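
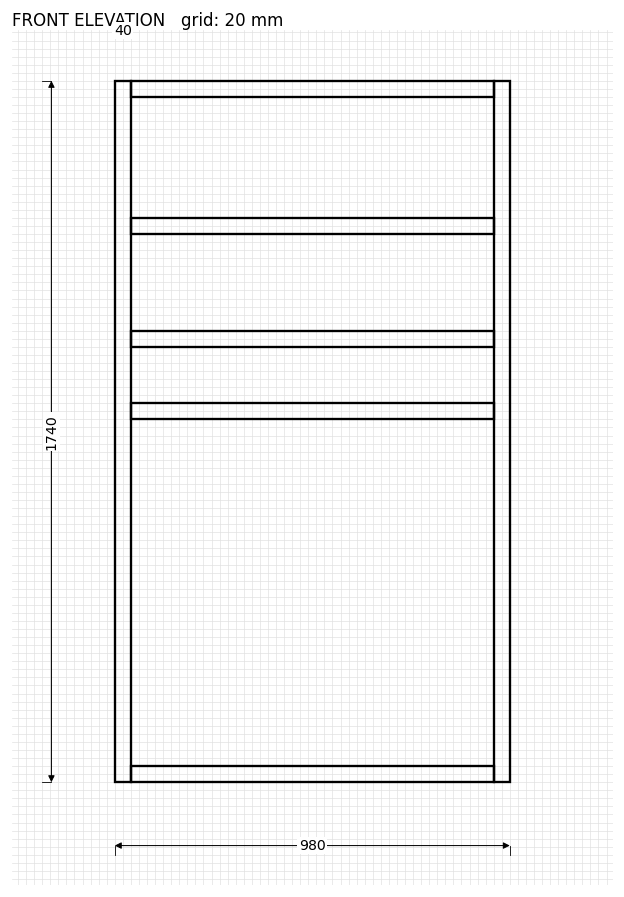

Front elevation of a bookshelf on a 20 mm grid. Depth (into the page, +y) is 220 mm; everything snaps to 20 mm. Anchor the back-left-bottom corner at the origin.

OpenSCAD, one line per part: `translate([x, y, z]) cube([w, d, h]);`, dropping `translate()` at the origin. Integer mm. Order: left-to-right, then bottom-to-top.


cube([40, 220, 1740]);
translate([40, 0, 0]) cube([900, 220, 40]);
translate([40, 0, 900]) cube([900, 220, 40]);
translate([40, 0, 1080]) cube([900, 220, 40]);
translate([40, 0, 1360]) cube([900, 220, 40]);
translate([40, 0, 1700]) cube([900, 220, 40]);
translate([940, 0, 0]) cube([40, 220, 1740]);


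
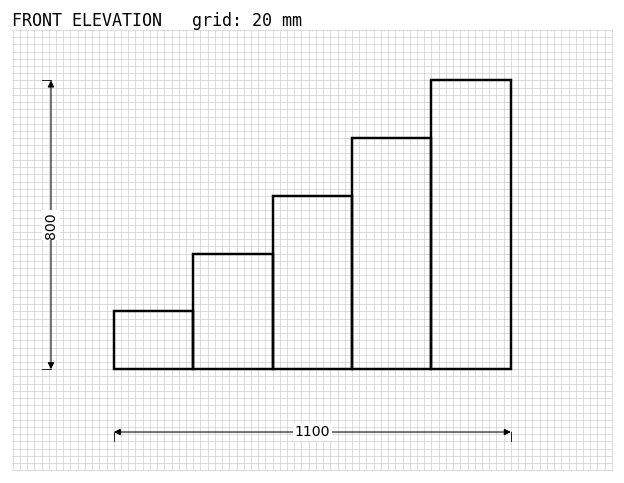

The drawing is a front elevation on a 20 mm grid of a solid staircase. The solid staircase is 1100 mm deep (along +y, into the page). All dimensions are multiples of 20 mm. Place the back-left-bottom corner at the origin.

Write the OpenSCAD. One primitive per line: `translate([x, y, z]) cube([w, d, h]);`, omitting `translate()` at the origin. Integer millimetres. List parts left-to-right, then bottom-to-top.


cube([220, 1100, 160]);
translate([220, 0, 0]) cube([220, 1100, 320]);
translate([440, 0, 0]) cube([220, 1100, 480]);
translate([660, 0, 0]) cube([220, 1100, 640]);
translate([880, 0, 0]) cube([220, 1100, 800]);


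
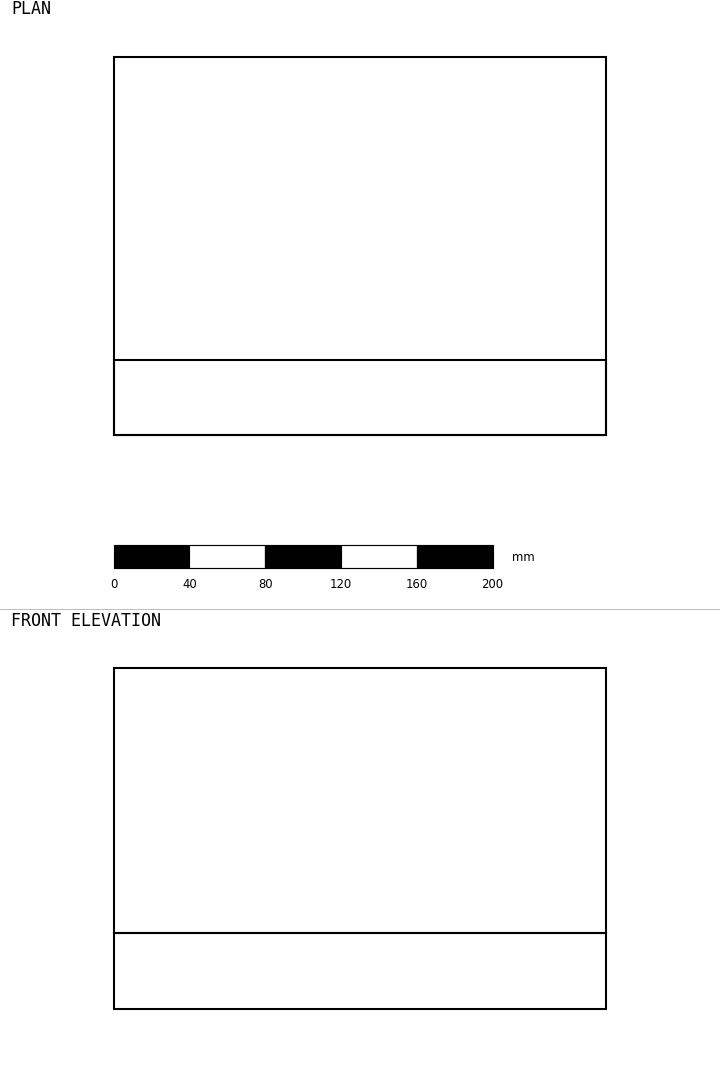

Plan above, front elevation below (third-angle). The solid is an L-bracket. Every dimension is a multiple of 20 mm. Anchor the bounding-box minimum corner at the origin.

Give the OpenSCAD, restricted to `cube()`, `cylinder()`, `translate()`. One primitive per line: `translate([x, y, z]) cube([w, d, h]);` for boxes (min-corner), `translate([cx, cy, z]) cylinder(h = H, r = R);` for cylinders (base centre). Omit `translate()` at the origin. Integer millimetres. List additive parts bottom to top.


cube([260, 200, 40]);
translate([0, 0, 40]) cube([260, 40, 140]);


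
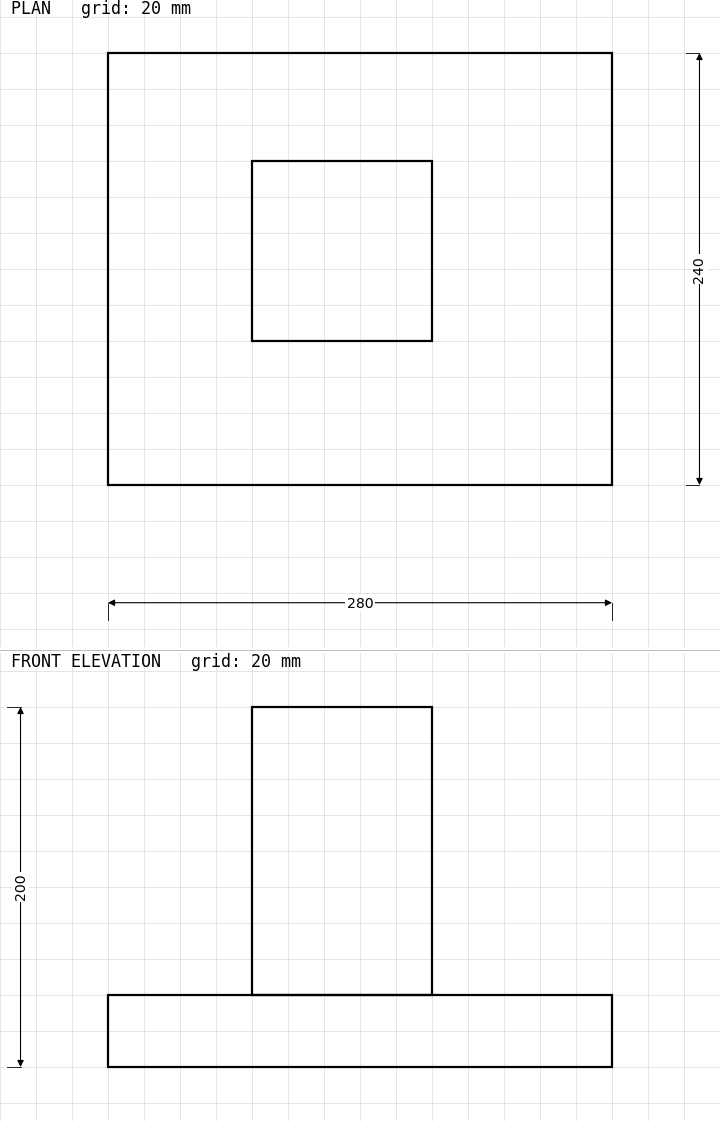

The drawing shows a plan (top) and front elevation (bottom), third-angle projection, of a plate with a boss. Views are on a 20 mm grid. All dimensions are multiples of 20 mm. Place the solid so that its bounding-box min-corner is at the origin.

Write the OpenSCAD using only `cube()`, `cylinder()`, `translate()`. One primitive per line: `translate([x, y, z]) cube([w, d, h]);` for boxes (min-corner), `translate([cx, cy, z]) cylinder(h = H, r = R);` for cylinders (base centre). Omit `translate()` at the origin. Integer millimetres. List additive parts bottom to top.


cube([280, 240, 40]);
translate([80, 80, 40]) cube([100, 100, 160]);


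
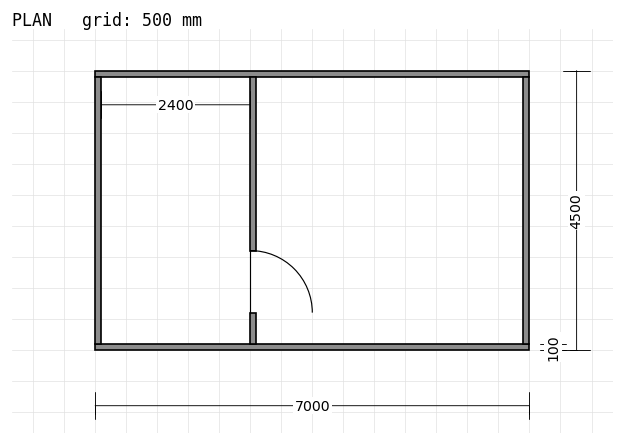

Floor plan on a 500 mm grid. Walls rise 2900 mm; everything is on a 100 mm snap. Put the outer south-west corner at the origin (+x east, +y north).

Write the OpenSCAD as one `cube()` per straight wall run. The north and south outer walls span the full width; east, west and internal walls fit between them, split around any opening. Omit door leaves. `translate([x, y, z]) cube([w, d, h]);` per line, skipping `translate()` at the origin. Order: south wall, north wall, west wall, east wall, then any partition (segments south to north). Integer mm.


cube([7000, 100, 2900]);
translate([0, 4400, 0]) cube([7000, 100, 2900]);
translate([0, 100, 0]) cube([100, 4300, 2900]);
translate([6900, 100, 0]) cube([100, 4300, 2900]);
translate([2500, 100, 0]) cube([100, 500, 2900]);
translate([2500, 1600, 0]) cube([100, 2800, 2900]);


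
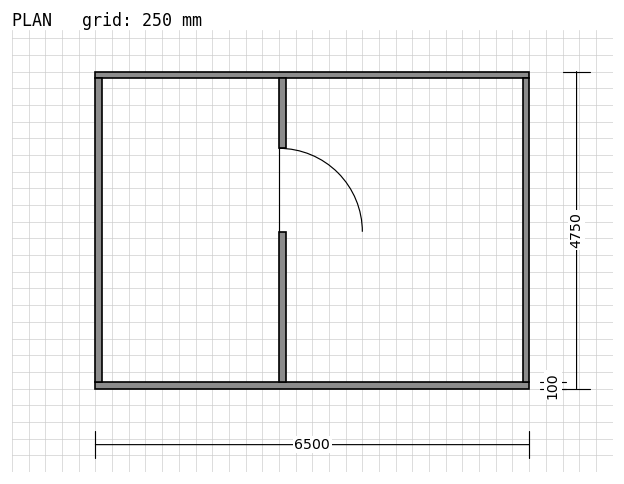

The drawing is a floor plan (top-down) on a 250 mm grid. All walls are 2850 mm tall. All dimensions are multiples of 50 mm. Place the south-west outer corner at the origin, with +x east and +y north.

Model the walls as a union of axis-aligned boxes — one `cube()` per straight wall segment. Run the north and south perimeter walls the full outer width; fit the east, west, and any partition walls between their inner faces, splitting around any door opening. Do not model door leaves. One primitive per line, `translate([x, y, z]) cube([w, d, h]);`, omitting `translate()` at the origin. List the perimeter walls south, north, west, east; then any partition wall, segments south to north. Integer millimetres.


cube([6500, 100, 2850]);
translate([0, 4650, 0]) cube([6500, 100, 2850]);
translate([0, 100, 0]) cube([100, 4550, 2850]);
translate([6400, 100, 0]) cube([100, 4550, 2850]);
translate([2750, 100, 0]) cube([100, 2250, 2850]);
translate([2750, 3600, 0]) cube([100, 1050, 2850]);


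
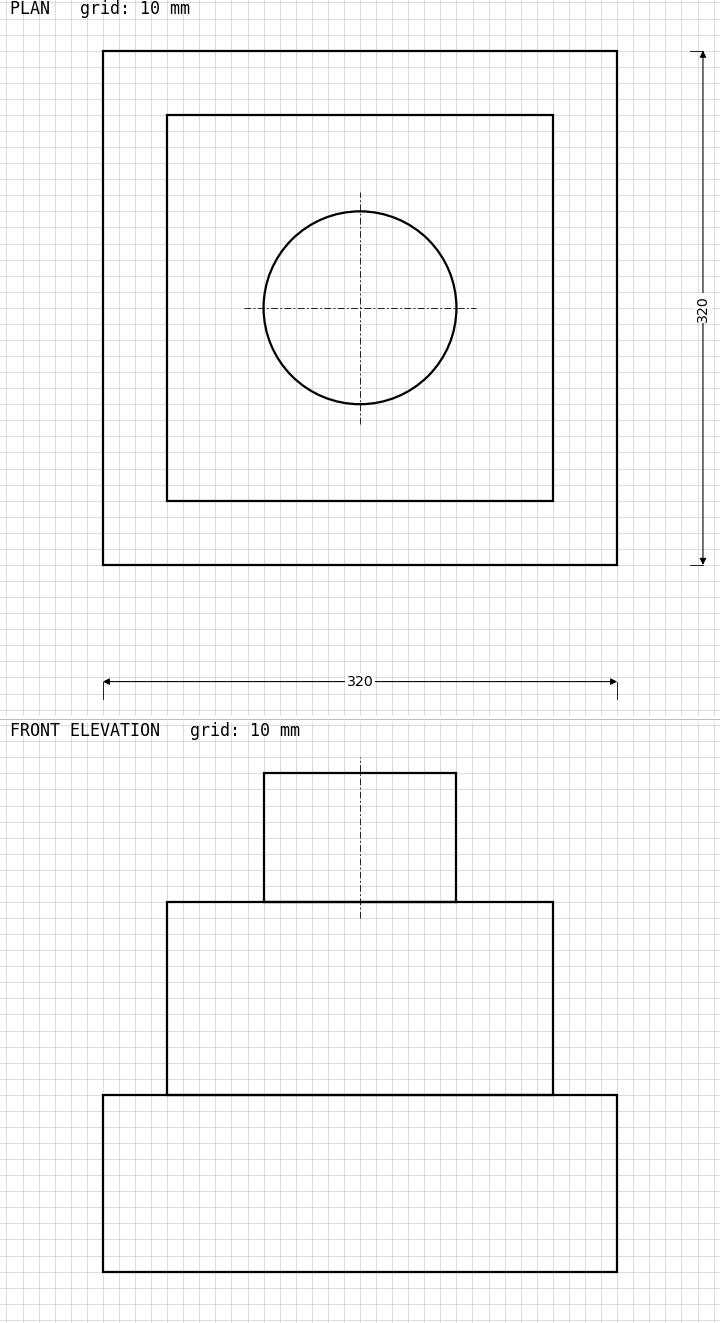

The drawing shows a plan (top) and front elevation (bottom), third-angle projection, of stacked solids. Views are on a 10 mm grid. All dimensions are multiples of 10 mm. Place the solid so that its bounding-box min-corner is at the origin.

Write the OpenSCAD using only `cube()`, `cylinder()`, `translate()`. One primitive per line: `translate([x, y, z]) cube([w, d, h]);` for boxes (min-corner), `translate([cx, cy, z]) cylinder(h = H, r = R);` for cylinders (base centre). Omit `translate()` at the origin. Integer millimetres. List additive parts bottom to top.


cube([320, 320, 110]);
translate([40, 40, 110]) cube([240, 240, 120]);
translate([160, 160, 230]) cylinder(h = 80, r = 60);


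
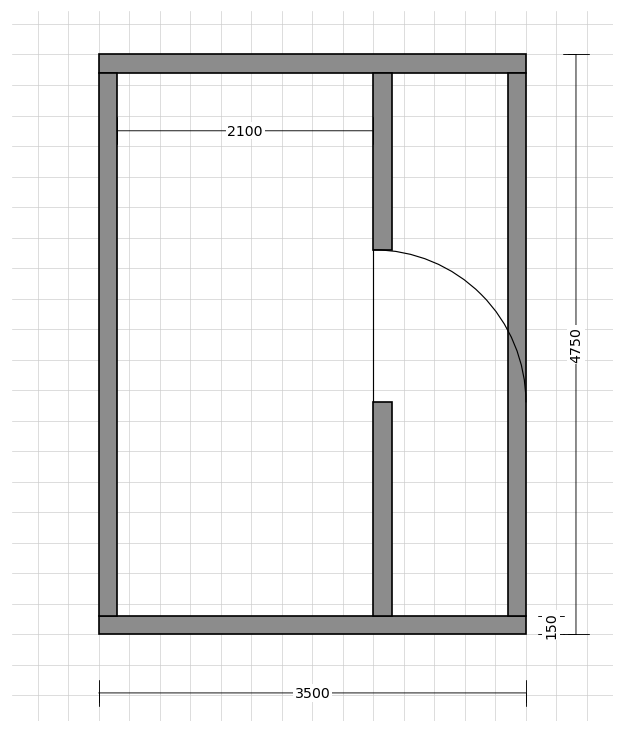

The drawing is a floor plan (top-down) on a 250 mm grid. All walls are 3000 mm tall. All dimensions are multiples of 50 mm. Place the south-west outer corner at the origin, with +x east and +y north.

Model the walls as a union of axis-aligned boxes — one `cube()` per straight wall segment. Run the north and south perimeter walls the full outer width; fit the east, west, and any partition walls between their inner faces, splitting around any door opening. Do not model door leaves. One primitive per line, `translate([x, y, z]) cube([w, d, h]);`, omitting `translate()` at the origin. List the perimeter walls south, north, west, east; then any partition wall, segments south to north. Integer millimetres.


cube([3500, 150, 3000]);
translate([0, 4600, 0]) cube([3500, 150, 3000]);
translate([0, 150, 0]) cube([150, 4450, 3000]);
translate([3350, 150, 0]) cube([150, 4450, 3000]);
translate([2250, 150, 0]) cube([150, 1750, 3000]);
translate([2250, 3150, 0]) cube([150, 1450, 3000]);


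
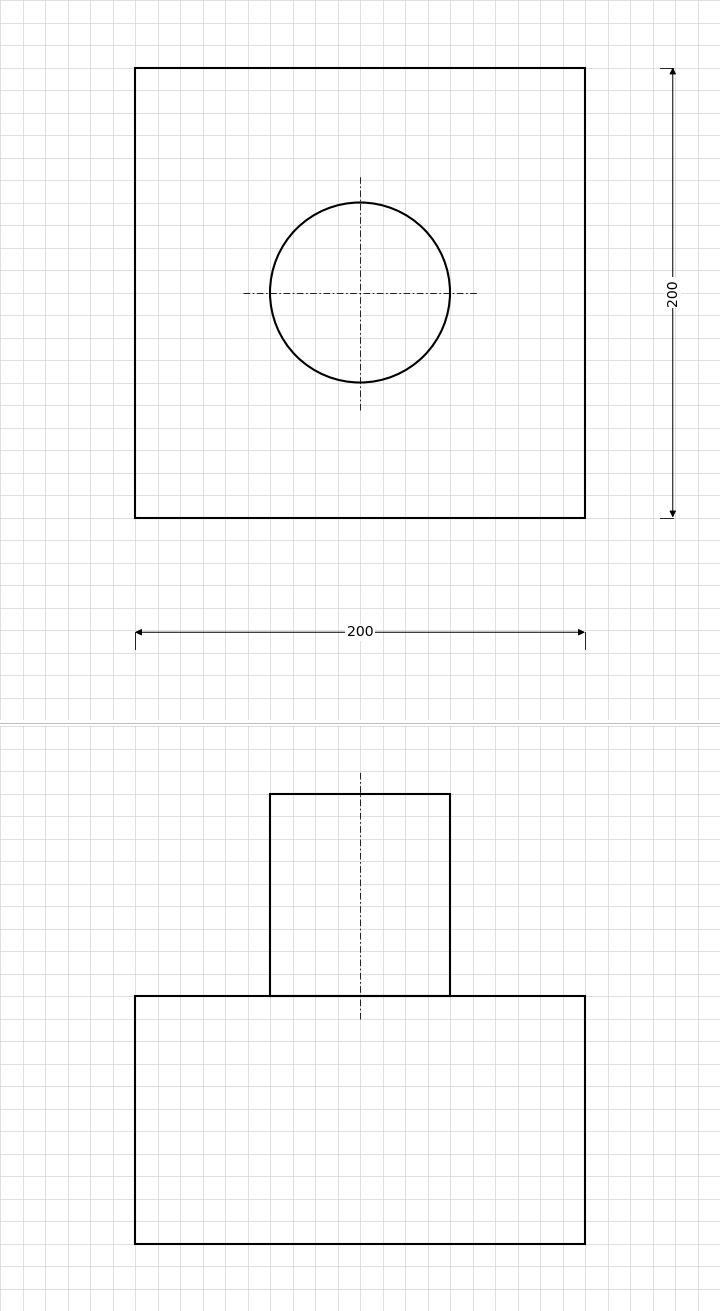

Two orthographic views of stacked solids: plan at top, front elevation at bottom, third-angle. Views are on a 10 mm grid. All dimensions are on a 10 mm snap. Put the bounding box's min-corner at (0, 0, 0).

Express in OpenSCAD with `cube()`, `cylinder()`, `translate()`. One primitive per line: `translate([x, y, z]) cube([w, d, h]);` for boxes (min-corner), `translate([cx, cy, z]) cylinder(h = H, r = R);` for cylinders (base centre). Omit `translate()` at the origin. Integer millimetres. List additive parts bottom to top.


cube([200, 200, 110]);
translate([100, 100, 110]) cylinder(h = 90, r = 40);


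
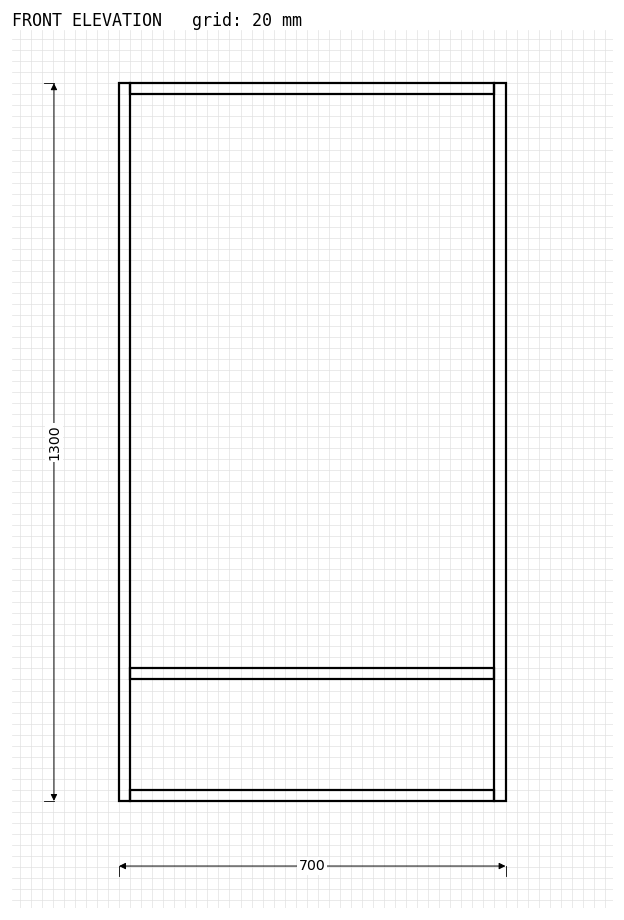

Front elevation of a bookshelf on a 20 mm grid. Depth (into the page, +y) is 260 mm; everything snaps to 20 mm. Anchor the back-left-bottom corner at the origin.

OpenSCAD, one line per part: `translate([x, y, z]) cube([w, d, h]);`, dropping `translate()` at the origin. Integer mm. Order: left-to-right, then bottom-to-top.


cube([20, 260, 1300]);
translate([20, 0, 0]) cube([660, 260, 20]);
translate([20, 0, 220]) cube([660, 260, 20]);
translate([20, 0, 1280]) cube([660, 260, 20]);
translate([680, 0, 0]) cube([20, 260, 1300]);


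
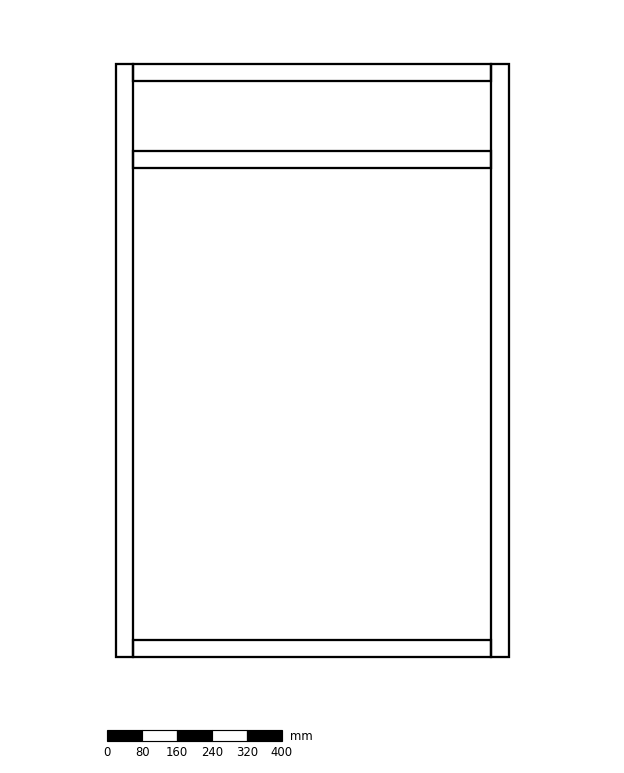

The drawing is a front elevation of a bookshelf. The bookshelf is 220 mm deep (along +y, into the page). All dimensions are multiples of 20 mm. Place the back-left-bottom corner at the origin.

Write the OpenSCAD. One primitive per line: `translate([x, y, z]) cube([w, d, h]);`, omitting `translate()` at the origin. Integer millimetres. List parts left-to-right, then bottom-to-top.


cube([40, 220, 1360]);
translate([40, 0, 0]) cube([820, 220, 40]);
translate([40, 0, 1120]) cube([820, 220, 40]);
translate([40, 0, 1320]) cube([820, 220, 40]);
translate([860, 0, 0]) cube([40, 220, 1360]);


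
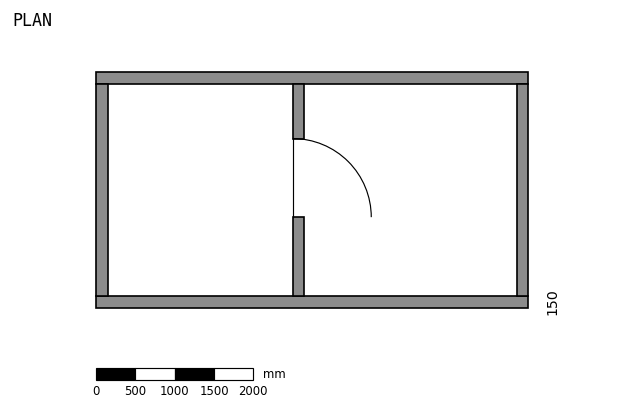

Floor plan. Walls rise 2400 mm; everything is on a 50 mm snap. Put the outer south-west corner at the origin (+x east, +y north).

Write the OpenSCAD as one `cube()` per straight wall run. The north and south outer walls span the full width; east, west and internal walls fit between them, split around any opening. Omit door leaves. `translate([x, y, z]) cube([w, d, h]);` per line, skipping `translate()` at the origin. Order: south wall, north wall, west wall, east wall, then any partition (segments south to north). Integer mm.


cube([5500, 150, 2400]);
translate([0, 2850, 0]) cube([5500, 150, 2400]);
translate([0, 150, 0]) cube([150, 2700, 2400]);
translate([5350, 150, 0]) cube([150, 2700, 2400]);
translate([2500, 150, 0]) cube([150, 1000, 2400]);
translate([2500, 2150, 0]) cube([150, 700, 2400]);


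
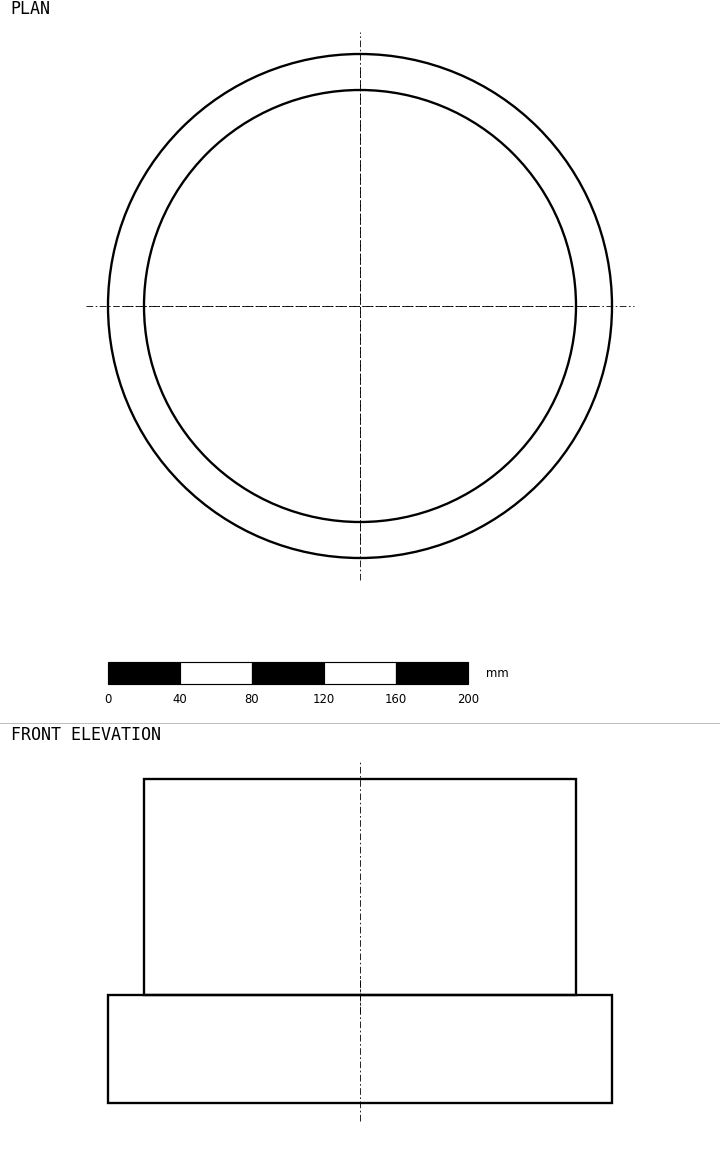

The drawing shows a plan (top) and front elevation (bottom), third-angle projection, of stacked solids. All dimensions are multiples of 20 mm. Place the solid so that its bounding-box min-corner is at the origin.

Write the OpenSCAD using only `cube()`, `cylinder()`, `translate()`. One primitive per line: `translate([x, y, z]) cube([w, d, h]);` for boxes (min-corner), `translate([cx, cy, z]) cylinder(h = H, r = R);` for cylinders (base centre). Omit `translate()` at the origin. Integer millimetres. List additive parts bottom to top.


translate([140, 140, 0]) cylinder(h = 60, r = 140);
translate([140, 140, 60]) cylinder(h = 120, r = 120);


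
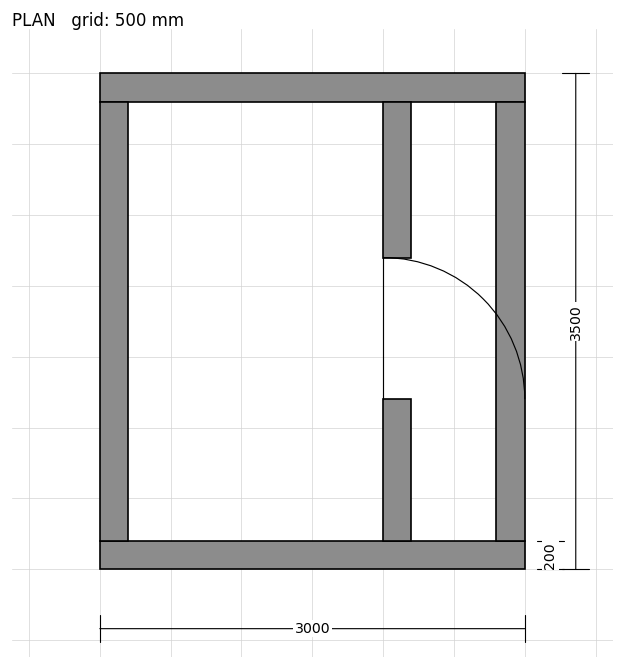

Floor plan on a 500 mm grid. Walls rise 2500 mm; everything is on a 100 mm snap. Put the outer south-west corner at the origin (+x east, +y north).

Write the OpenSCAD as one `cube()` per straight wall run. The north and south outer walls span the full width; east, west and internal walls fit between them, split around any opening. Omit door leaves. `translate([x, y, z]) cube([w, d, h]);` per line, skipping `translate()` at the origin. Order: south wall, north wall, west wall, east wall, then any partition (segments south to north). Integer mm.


cube([3000, 200, 2500]);
translate([0, 3300, 0]) cube([3000, 200, 2500]);
translate([0, 200, 0]) cube([200, 3100, 2500]);
translate([2800, 200, 0]) cube([200, 3100, 2500]);
translate([2000, 200, 0]) cube([200, 1000, 2500]);
translate([2000, 2200, 0]) cube([200, 1100, 2500]);


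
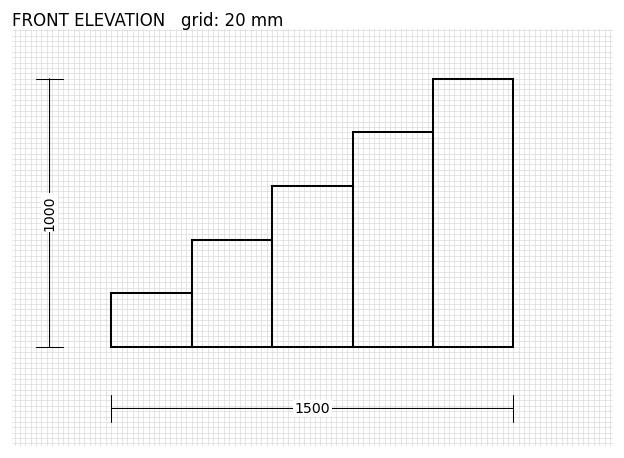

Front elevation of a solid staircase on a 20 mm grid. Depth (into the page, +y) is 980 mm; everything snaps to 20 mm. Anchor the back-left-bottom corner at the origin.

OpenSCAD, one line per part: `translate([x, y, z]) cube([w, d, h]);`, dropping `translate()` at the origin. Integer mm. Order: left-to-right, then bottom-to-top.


cube([300, 980, 200]);
translate([300, 0, 0]) cube([300, 980, 400]);
translate([600, 0, 0]) cube([300, 980, 600]);
translate([900, 0, 0]) cube([300, 980, 800]);
translate([1200, 0, 0]) cube([300, 980, 1000]);


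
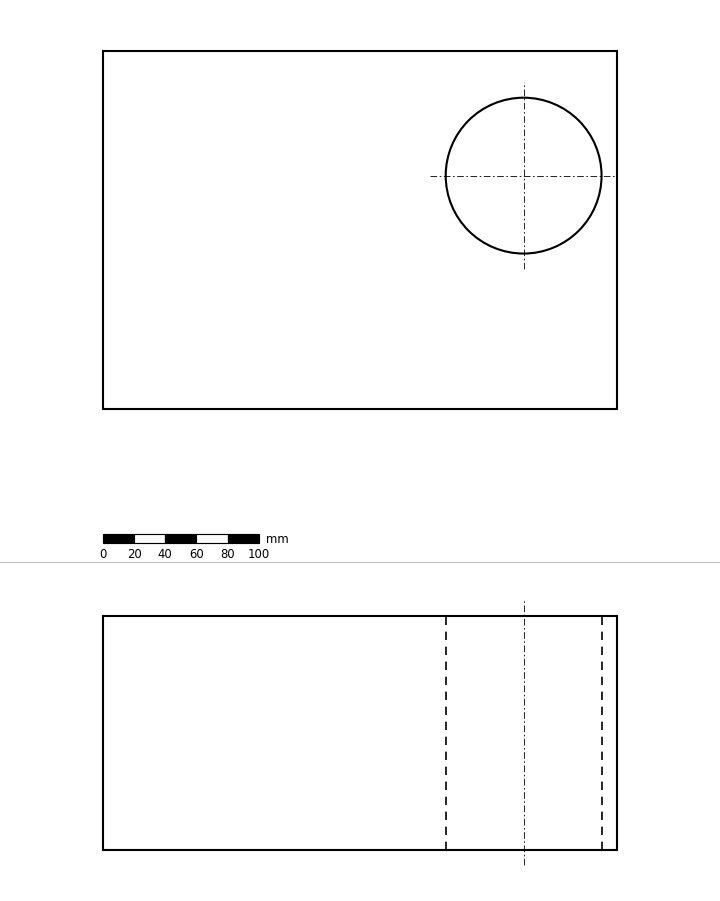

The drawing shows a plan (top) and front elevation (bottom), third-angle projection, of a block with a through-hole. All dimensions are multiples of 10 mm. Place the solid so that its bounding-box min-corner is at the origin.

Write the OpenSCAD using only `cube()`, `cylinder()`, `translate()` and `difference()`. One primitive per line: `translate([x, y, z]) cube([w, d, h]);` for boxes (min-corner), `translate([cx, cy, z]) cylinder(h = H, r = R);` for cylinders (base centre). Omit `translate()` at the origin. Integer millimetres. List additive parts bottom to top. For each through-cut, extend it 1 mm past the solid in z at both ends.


difference() {
  cube([330, 230, 150]);
  translate([270, 150, -1]) cylinder(h = 152, r = 50);
}


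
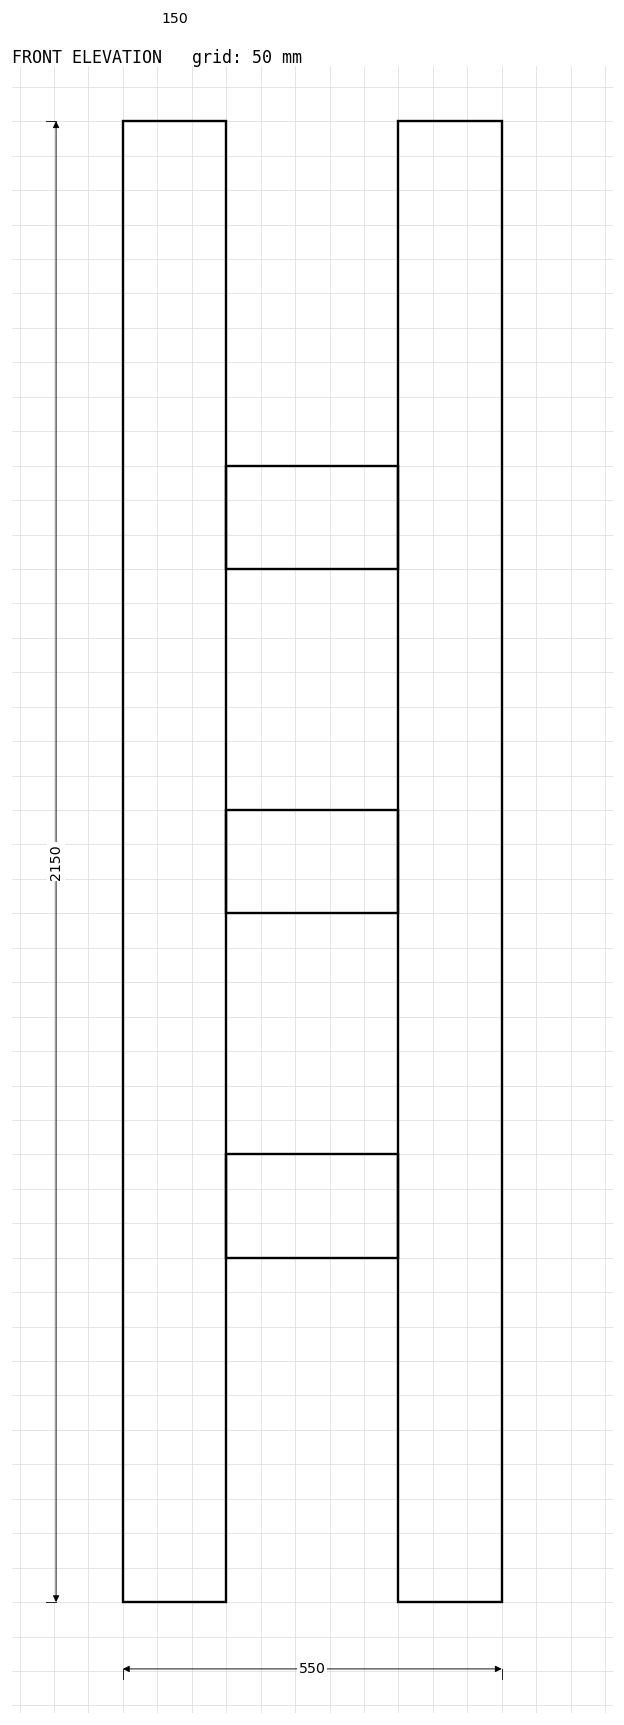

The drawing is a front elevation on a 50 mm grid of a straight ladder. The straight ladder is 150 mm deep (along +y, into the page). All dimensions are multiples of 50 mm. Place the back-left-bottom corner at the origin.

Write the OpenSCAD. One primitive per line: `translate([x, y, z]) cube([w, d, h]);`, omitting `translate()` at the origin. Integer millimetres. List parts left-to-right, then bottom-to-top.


cube([150, 150, 2150]);
translate([150, 0, 500]) cube([250, 150, 150]);
translate([150, 0, 1000]) cube([250, 150, 150]);
translate([150, 0, 1500]) cube([250, 150, 150]);
translate([400, 0, 0]) cube([150, 150, 2150]);


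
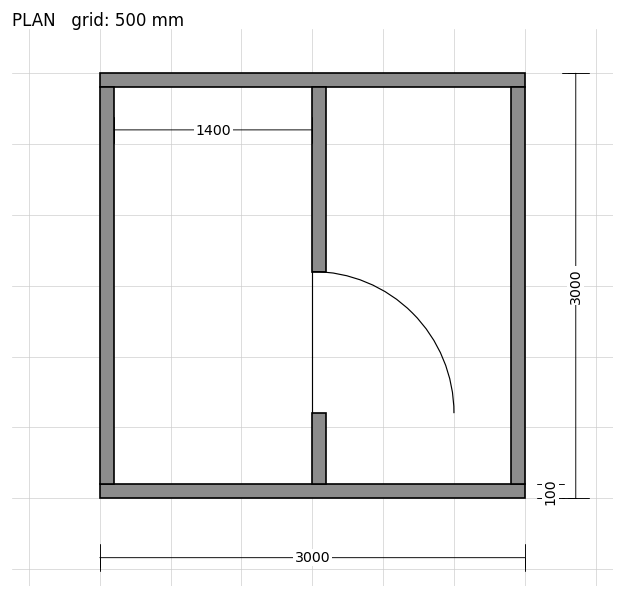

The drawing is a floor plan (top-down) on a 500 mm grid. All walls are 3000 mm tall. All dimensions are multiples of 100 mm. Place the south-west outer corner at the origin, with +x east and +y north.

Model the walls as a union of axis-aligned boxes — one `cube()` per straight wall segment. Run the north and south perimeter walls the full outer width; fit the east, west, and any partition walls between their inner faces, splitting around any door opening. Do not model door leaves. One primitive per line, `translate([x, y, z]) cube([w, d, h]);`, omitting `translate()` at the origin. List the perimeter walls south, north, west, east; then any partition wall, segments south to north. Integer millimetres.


cube([3000, 100, 3000]);
translate([0, 2900, 0]) cube([3000, 100, 3000]);
translate([0, 100, 0]) cube([100, 2800, 3000]);
translate([2900, 100, 0]) cube([100, 2800, 3000]);
translate([1500, 100, 0]) cube([100, 500, 3000]);
translate([1500, 1600, 0]) cube([100, 1300, 3000]);


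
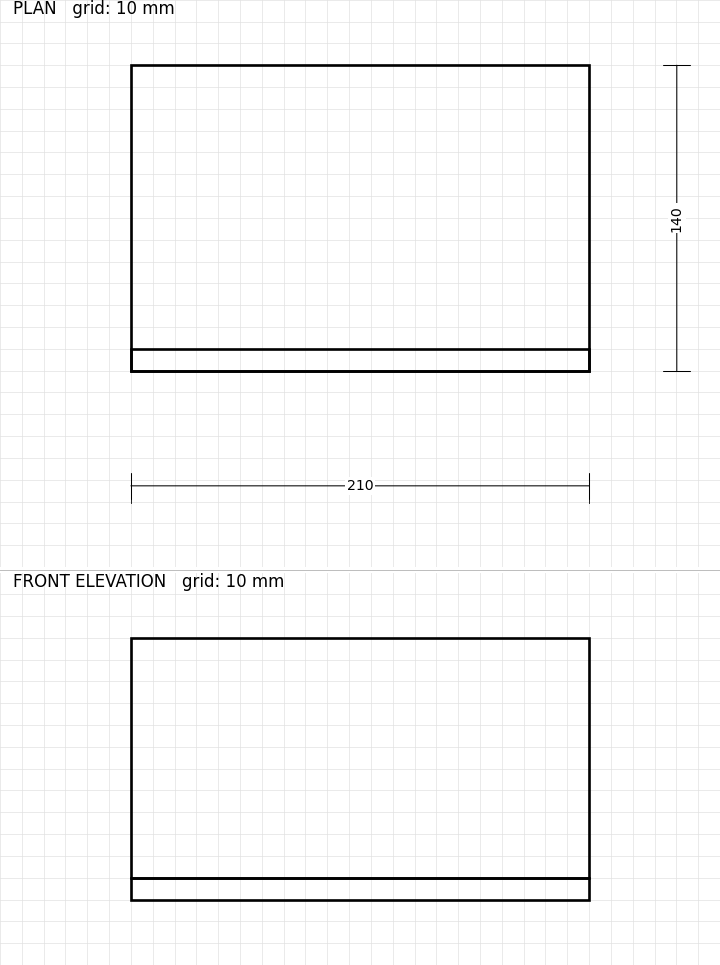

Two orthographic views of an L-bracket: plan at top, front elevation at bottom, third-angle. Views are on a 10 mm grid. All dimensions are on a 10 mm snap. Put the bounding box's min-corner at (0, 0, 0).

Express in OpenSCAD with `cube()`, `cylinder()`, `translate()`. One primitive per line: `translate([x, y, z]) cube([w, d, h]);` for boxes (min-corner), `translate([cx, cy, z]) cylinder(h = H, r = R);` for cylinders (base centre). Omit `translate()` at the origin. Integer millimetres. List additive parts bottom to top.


cube([210, 140, 10]);
translate([0, 0, 10]) cube([210, 10, 110]);


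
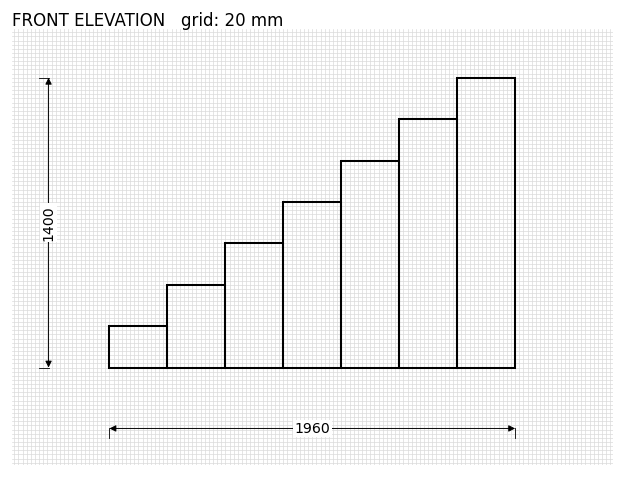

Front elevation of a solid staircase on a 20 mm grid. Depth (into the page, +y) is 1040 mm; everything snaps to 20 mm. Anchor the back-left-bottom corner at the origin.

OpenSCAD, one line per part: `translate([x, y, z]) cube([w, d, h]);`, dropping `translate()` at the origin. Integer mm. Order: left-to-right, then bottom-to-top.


cube([280, 1040, 200]);
translate([280, 0, 0]) cube([280, 1040, 400]);
translate([560, 0, 0]) cube([280, 1040, 600]);
translate([840, 0, 0]) cube([280, 1040, 800]);
translate([1120, 0, 0]) cube([280, 1040, 1000]);
translate([1400, 0, 0]) cube([280, 1040, 1200]);
translate([1680, 0, 0]) cube([280, 1040, 1400]);


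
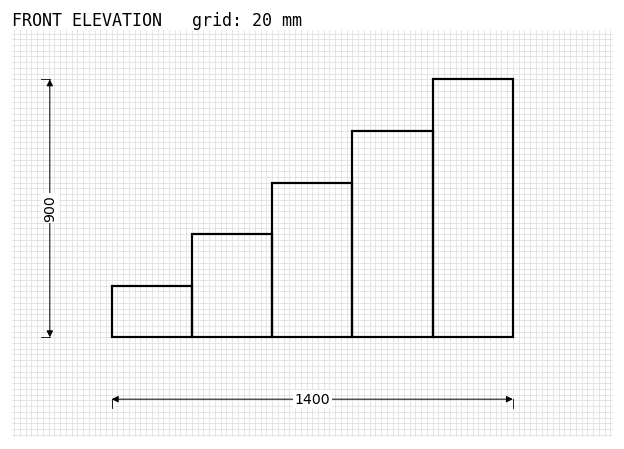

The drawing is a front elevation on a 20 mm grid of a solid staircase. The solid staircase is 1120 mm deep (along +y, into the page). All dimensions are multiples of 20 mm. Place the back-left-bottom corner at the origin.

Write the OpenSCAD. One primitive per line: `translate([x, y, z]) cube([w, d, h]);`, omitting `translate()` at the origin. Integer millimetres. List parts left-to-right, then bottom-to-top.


cube([280, 1120, 180]);
translate([280, 0, 0]) cube([280, 1120, 360]);
translate([560, 0, 0]) cube([280, 1120, 540]);
translate([840, 0, 0]) cube([280, 1120, 720]);
translate([1120, 0, 0]) cube([280, 1120, 900]);


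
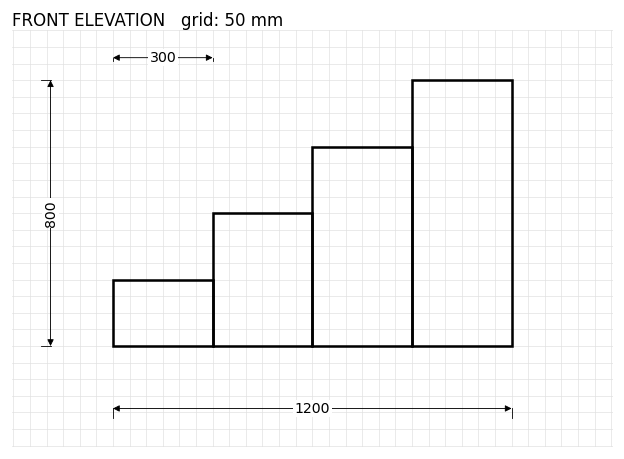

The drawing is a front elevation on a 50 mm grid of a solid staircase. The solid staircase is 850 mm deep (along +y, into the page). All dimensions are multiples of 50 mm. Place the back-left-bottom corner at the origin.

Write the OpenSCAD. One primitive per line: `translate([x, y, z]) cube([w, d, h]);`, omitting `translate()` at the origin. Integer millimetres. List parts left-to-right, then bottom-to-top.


cube([300, 850, 200]);
translate([300, 0, 0]) cube([300, 850, 400]);
translate([600, 0, 0]) cube([300, 850, 600]);
translate([900, 0, 0]) cube([300, 850, 800]);


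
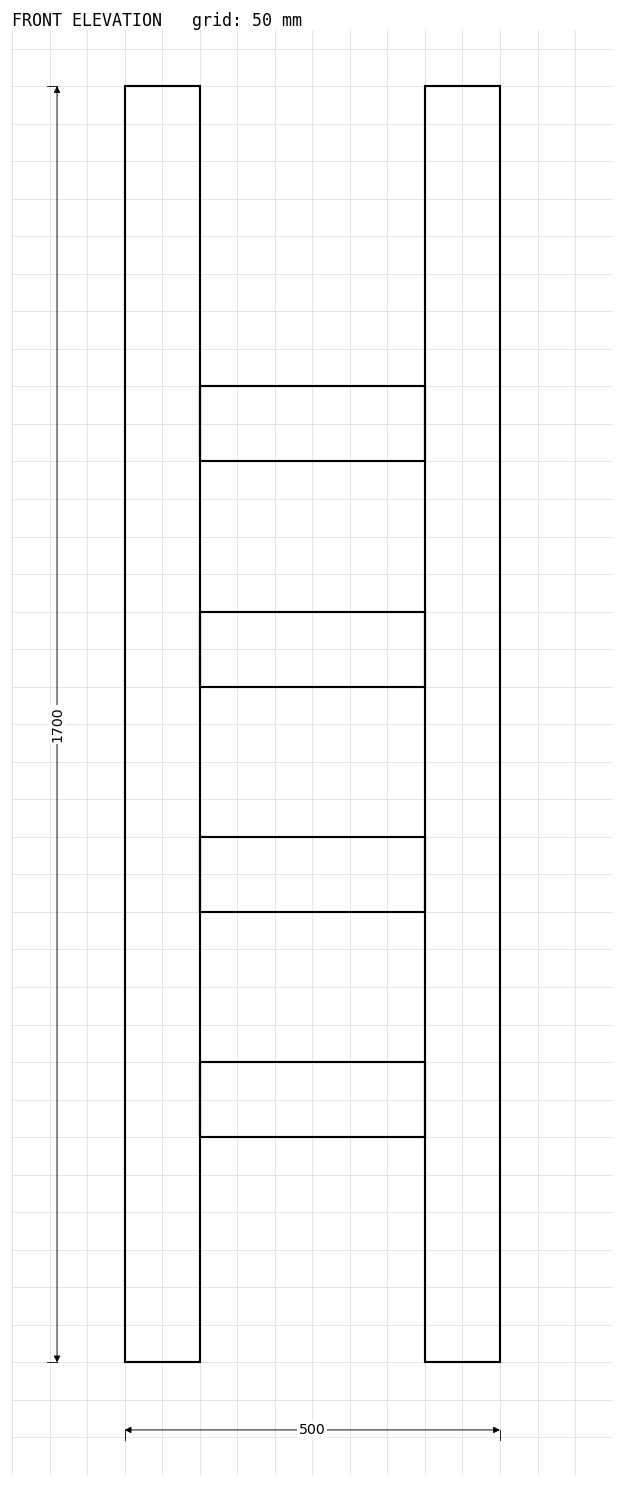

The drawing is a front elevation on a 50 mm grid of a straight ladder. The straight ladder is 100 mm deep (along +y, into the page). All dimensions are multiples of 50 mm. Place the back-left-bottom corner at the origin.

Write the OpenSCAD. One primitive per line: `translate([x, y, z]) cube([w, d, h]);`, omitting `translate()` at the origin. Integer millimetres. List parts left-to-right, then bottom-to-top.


cube([100, 100, 1700]);
translate([100, 0, 300]) cube([300, 100, 100]);
translate([100, 0, 600]) cube([300, 100, 100]);
translate([100, 0, 900]) cube([300, 100, 100]);
translate([100, 0, 1200]) cube([300, 100, 100]);
translate([400, 0, 0]) cube([100, 100, 1700]);


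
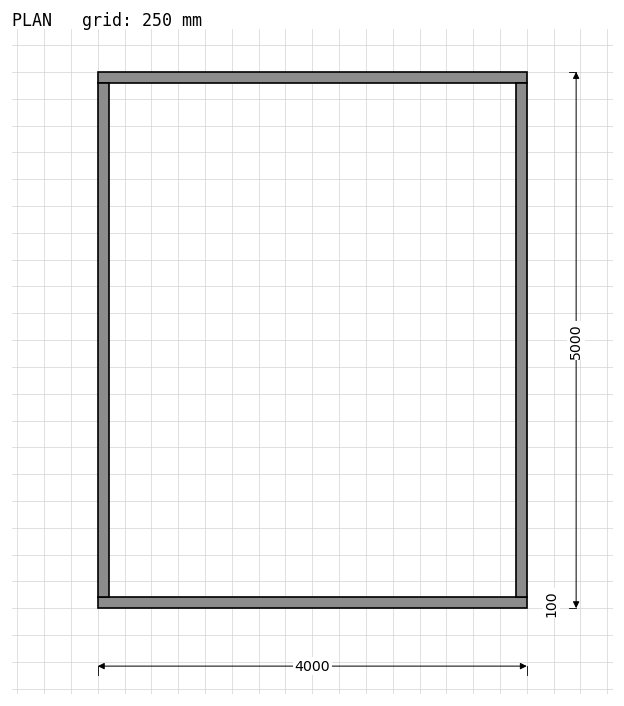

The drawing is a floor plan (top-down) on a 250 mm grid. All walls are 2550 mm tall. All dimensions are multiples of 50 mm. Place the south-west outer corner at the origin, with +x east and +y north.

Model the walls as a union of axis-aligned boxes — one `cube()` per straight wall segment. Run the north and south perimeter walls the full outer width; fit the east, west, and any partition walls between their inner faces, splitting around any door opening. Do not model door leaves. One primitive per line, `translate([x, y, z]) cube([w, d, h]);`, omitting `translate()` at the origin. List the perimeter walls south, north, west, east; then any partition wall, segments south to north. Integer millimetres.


cube([4000, 100, 2550]);
translate([0, 4900, 0]) cube([4000, 100, 2550]);
translate([0, 100, 0]) cube([100, 4800, 2550]);
translate([3900, 100, 0]) cube([100, 4800, 2550]);


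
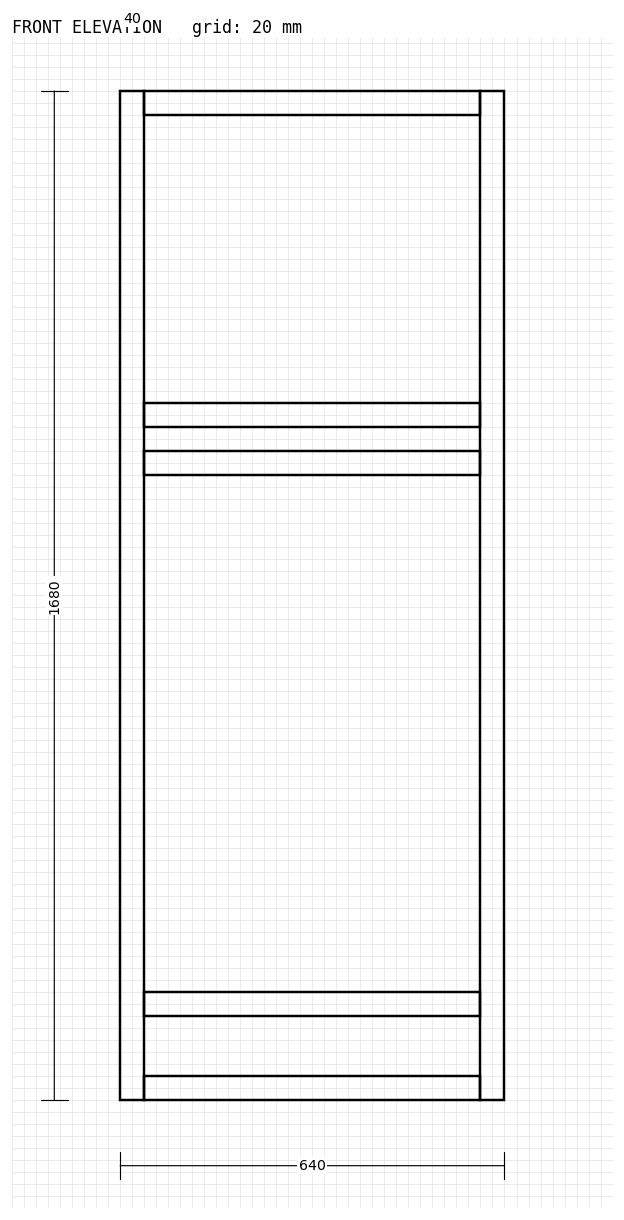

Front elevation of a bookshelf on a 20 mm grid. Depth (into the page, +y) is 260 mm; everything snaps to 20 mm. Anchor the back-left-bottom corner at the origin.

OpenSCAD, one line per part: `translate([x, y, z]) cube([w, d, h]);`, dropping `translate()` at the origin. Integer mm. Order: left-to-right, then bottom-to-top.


cube([40, 260, 1680]);
translate([40, 0, 0]) cube([560, 260, 40]);
translate([40, 0, 140]) cube([560, 260, 40]);
translate([40, 0, 1040]) cube([560, 260, 40]);
translate([40, 0, 1120]) cube([560, 260, 40]);
translate([40, 0, 1640]) cube([560, 260, 40]);
translate([600, 0, 0]) cube([40, 260, 1680]);


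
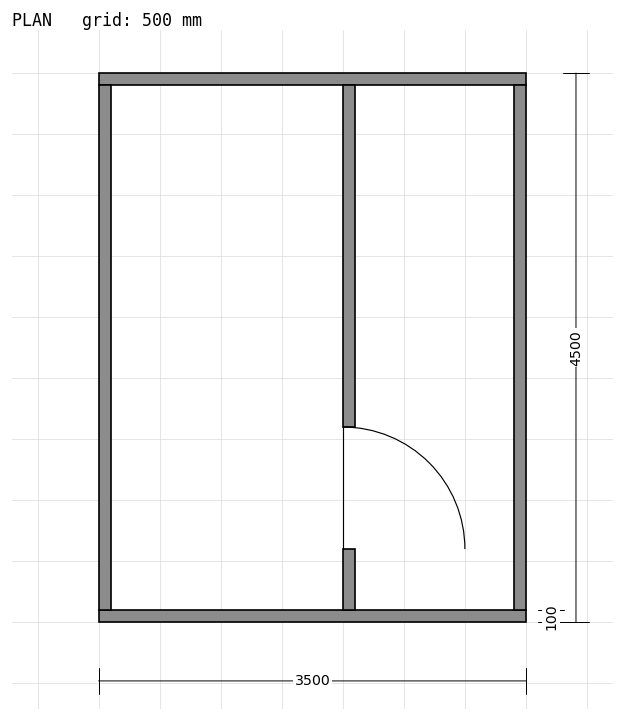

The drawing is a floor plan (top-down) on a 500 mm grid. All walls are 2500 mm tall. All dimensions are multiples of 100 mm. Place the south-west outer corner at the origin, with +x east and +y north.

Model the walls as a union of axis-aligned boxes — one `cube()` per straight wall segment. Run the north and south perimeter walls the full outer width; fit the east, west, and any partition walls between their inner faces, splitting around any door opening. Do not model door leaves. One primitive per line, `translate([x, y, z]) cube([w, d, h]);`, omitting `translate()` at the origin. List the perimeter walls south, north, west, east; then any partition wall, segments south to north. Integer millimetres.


cube([3500, 100, 2500]);
translate([0, 4400, 0]) cube([3500, 100, 2500]);
translate([0, 100, 0]) cube([100, 4300, 2500]);
translate([3400, 100, 0]) cube([100, 4300, 2500]);
translate([2000, 100, 0]) cube([100, 500, 2500]);
translate([2000, 1600, 0]) cube([100, 2800, 2500]);


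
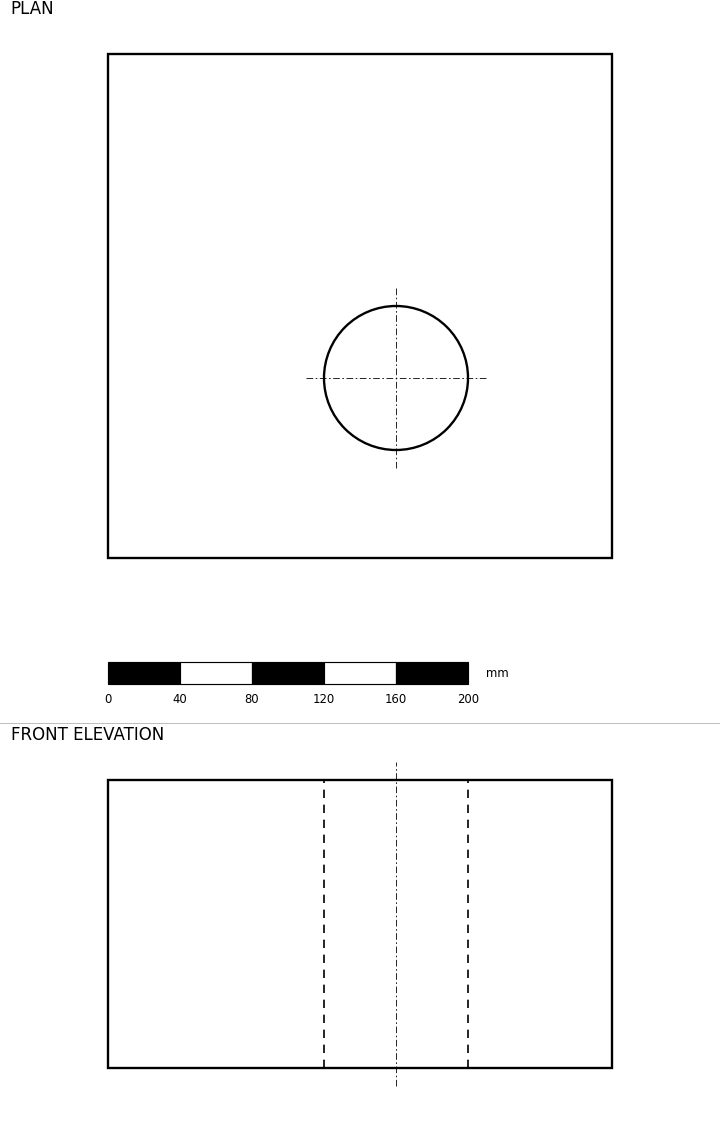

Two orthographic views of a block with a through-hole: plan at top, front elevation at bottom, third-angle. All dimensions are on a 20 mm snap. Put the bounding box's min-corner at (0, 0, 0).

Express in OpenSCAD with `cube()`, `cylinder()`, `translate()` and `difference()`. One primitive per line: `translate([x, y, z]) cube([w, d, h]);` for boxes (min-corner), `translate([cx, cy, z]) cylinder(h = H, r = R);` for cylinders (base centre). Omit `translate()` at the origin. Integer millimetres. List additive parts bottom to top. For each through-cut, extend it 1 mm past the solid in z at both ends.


difference() {
  cube([280, 280, 160]);
  translate([160, 100, -1]) cylinder(h = 162, r = 40);
}


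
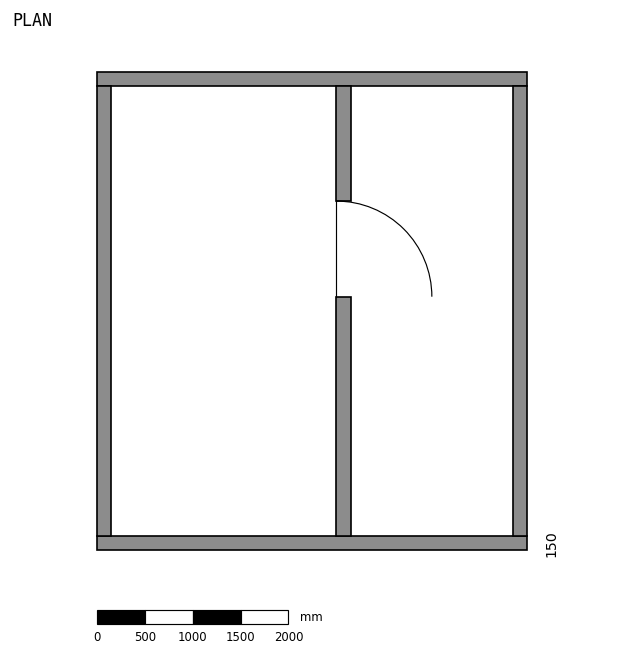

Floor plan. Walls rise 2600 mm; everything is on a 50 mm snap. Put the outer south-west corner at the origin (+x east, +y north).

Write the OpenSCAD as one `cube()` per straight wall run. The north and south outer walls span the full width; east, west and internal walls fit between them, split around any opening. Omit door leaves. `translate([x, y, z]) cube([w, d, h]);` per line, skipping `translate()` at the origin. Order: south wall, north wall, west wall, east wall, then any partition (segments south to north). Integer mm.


cube([4500, 150, 2600]);
translate([0, 4850, 0]) cube([4500, 150, 2600]);
translate([0, 150, 0]) cube([150, 4700, 2600]);
translate([4350, 150, 0]) cube([150, 4700, 2600]);
translate([2500, 150, 0]) cube([150, 2500, 2600]);
translate([2500, 3650, 0]) cube([150, 1200, 2600]);


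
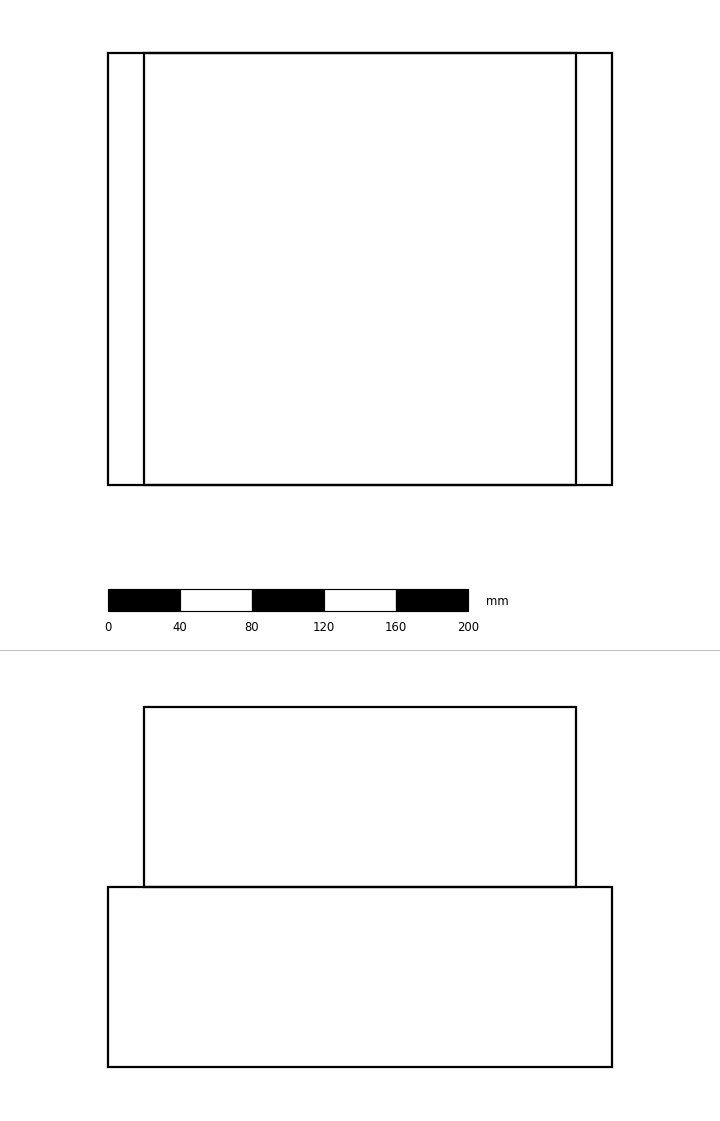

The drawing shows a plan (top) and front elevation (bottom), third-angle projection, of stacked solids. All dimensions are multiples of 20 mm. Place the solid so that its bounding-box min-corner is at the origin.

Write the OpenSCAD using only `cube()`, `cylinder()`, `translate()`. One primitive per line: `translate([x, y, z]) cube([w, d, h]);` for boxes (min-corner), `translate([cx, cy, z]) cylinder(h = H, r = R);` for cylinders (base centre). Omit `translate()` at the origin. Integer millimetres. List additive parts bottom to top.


cube([280, 240, 100]);
translate([20, 0, 100]) cube([240, 240, 100]);


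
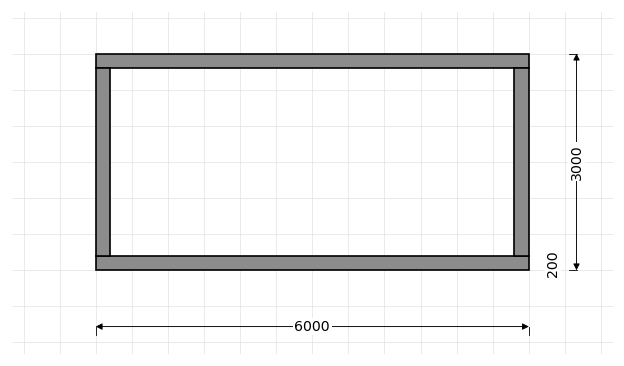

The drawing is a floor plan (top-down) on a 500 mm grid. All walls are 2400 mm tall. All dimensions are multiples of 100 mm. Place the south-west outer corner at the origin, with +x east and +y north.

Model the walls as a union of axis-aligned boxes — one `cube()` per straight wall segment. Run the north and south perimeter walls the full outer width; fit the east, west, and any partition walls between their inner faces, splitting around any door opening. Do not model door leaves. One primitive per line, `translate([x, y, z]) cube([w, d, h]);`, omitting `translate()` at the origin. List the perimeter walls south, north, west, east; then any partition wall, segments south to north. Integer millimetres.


cube([6000, 200, 2400]);
translate([0, 2800, 0]) cube([6000, 200, 2400]);
translate([0, 200, 0]) cube([200, 2600, 2400]);
translate([5800, 200, 0]) cube([200, 2600, 2400]);


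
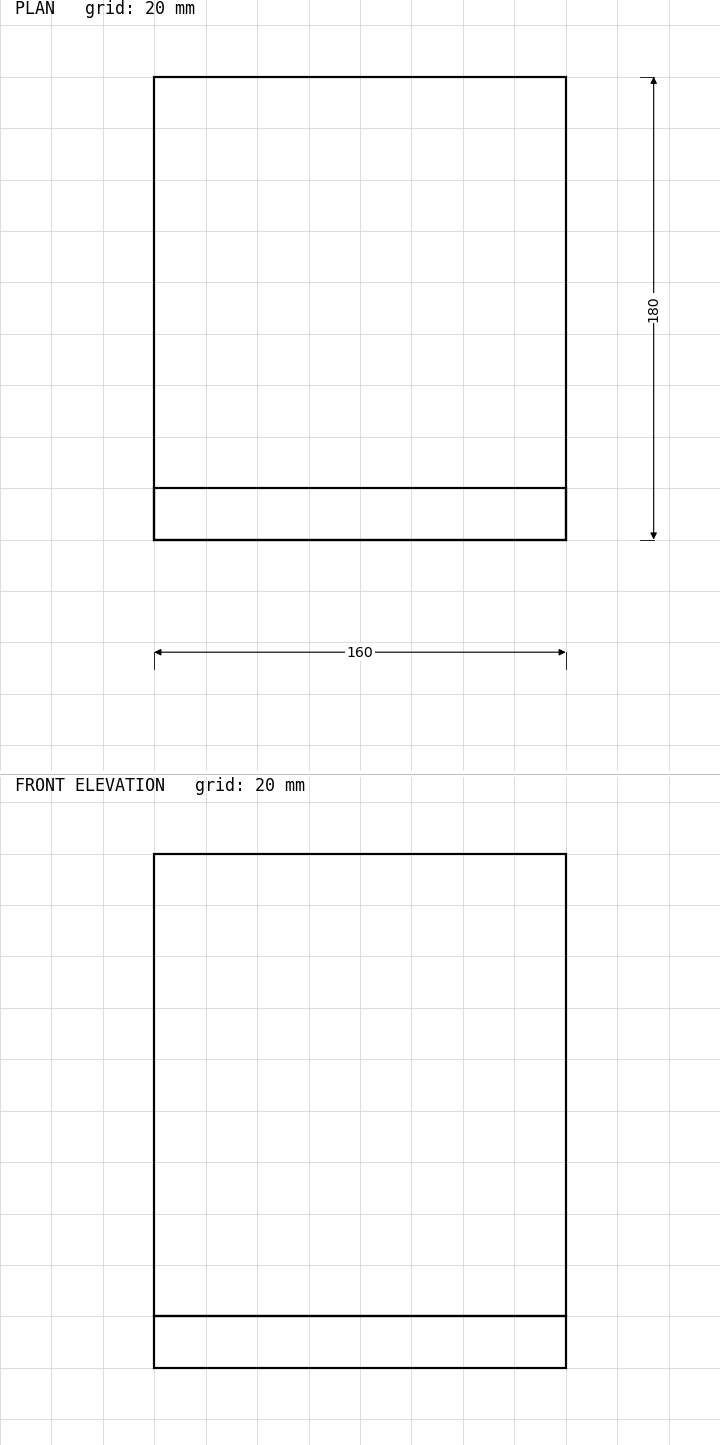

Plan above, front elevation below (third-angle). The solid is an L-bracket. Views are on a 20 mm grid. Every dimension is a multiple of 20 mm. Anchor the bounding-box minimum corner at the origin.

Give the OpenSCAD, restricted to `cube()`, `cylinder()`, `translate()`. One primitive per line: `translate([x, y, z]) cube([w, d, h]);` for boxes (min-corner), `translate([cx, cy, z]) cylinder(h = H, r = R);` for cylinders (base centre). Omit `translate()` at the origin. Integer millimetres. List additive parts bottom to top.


cube([160, 180, 20]);
translate([0, 0, 20]) cube([160, 20, 180]);


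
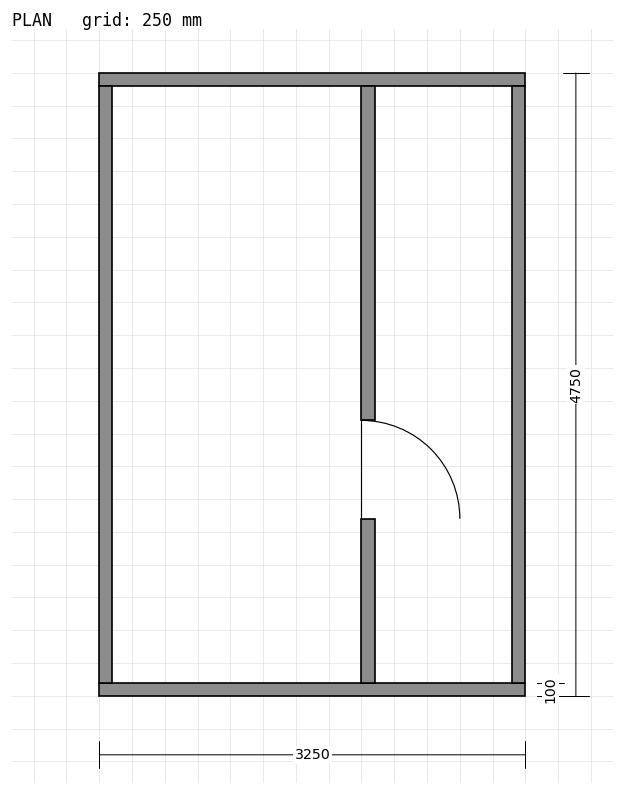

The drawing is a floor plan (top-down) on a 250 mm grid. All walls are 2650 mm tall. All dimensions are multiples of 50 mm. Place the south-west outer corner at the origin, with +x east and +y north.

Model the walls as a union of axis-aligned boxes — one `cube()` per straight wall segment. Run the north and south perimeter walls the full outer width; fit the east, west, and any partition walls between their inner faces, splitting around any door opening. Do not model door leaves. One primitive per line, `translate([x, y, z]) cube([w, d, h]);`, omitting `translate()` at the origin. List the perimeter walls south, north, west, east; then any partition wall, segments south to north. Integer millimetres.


cube([3250, 100, 2650]);
translate([0, 4650, 0]) cube([3250, 100, 2650]);
translate([0, 100, 0]) cube([100, 4550, 2650]);
translate([3150, 100, 0]) cube([100, 4550, 2650]);
translate([2000, 100, 0]) cube([100, 1250, 2650]);
translate([2000, 2100, 0]) cube([100, 2550, 2650]);


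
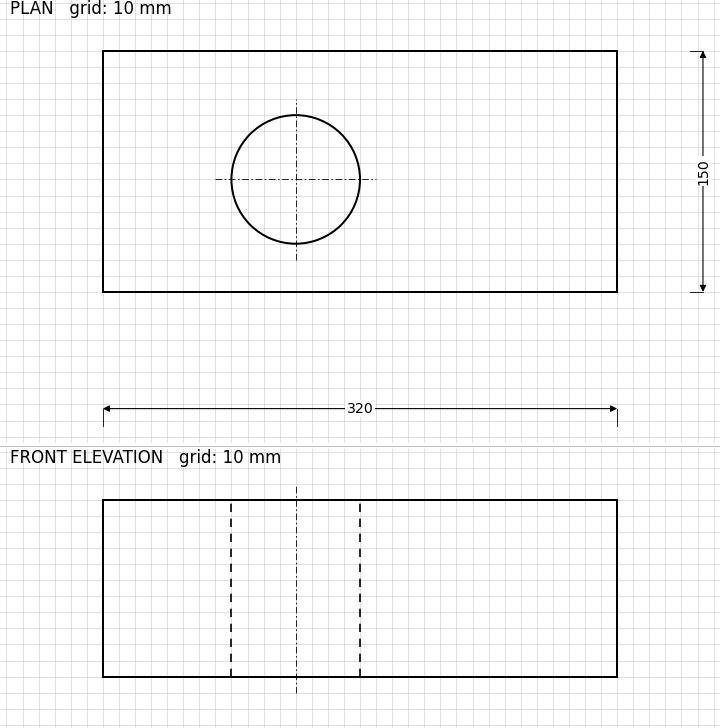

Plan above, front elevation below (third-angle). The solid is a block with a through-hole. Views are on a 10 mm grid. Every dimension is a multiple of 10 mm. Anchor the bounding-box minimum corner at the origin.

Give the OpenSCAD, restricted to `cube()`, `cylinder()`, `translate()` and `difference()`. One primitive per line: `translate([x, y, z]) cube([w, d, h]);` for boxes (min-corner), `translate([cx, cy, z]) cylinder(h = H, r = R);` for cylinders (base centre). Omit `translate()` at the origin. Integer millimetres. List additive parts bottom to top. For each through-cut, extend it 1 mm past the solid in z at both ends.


difference() {
  cube([320, 150, 110]);
  translate([120, 70, -1]) cylinder(h = 112, r = 40);
}


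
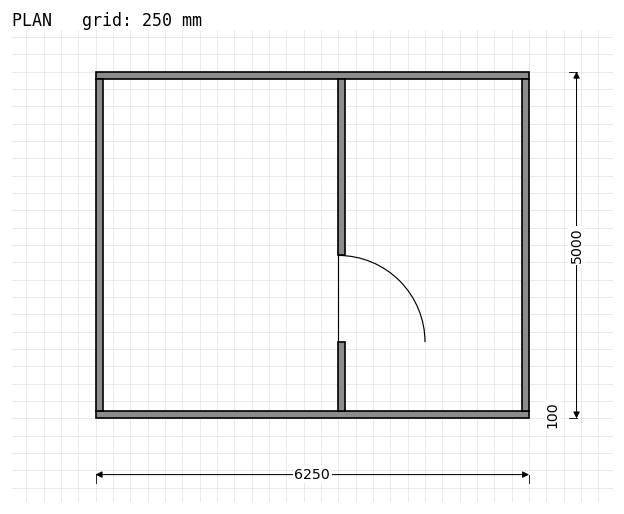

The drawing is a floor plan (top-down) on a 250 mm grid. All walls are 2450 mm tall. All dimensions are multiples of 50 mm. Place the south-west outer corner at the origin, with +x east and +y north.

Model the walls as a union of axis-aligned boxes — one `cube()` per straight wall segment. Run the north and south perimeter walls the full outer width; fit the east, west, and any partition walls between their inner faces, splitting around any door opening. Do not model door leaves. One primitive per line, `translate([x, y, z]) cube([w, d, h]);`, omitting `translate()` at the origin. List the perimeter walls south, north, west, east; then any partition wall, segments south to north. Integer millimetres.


cube([6250, 100, 2450]);
translate([0, 4900, 0]) cube([6250, 100, 2450]);
translate([0, 100, 0]) cube([100, 4800, 2450]);
translate([6150, 100, 0]) cube([100, 4800, 2450]);
translate([3500, 100, 0]) cube([100, 1000, 2450]);
translate([3500, 2350, 0]) cube([100, 2550, 2450]);


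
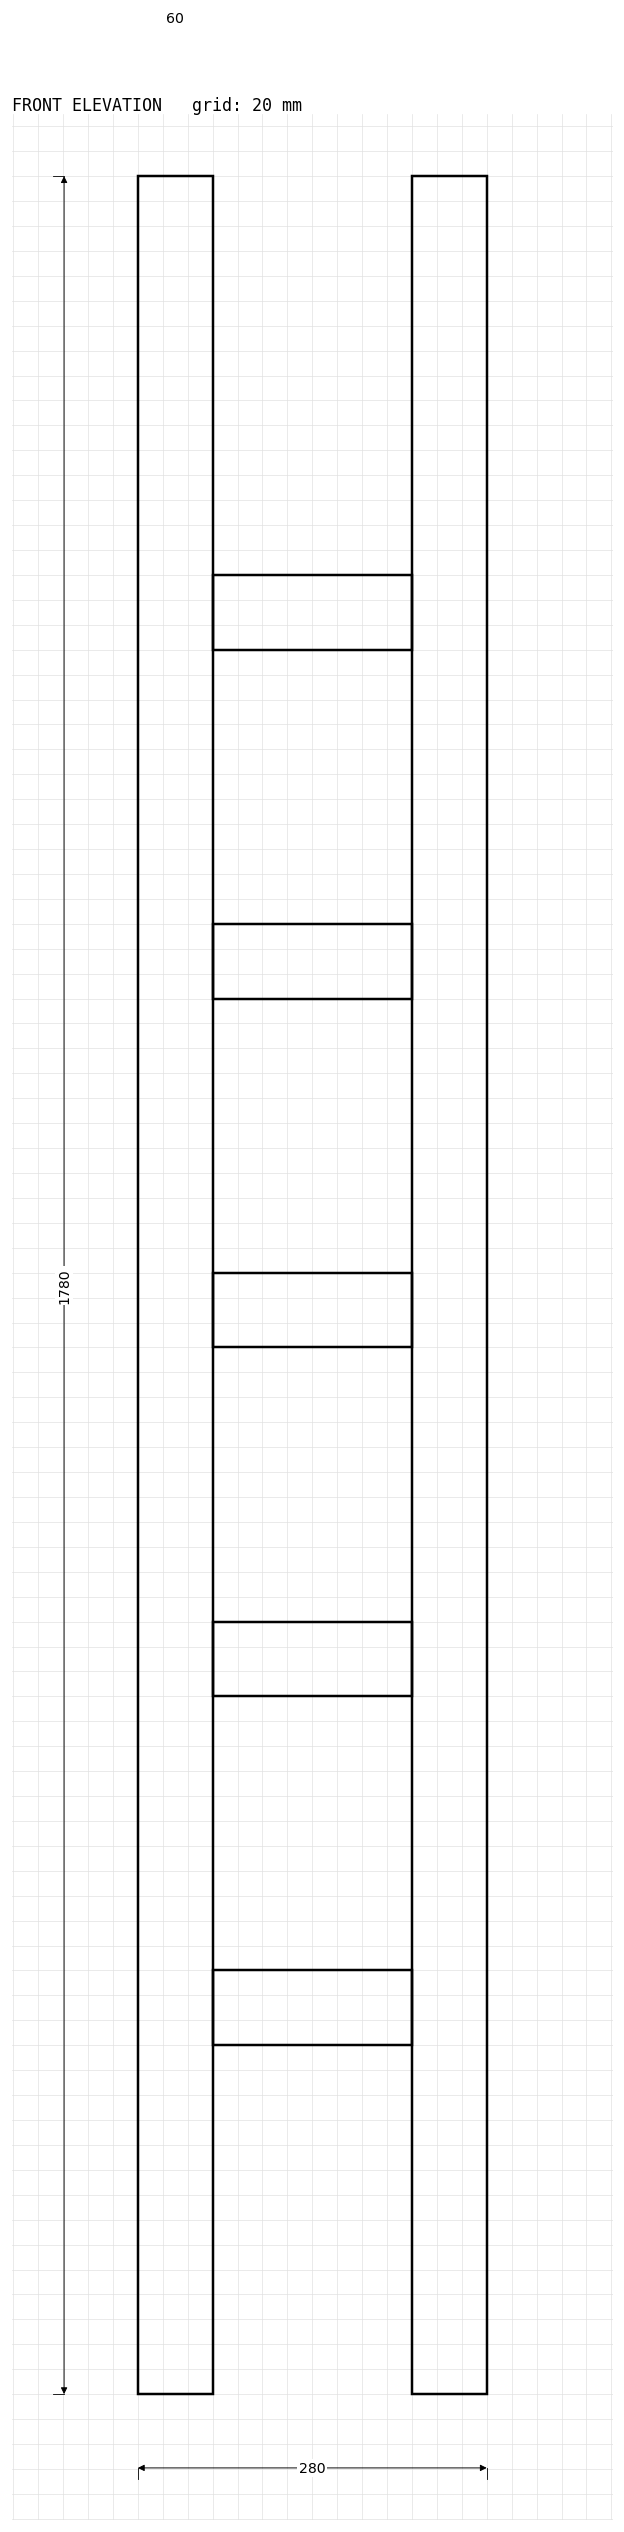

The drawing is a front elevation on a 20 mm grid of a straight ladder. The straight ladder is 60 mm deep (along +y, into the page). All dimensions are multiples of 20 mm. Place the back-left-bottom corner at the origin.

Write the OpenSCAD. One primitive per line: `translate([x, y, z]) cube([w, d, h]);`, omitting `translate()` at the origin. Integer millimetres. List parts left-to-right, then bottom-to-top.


cube([60, 60, 1780]);
translate([60, 0, 280]) cube([160, 60, 60]);
translate([60, 0, 560]) cube([160, 60, 60]);
translate([60, 0, 840]) cube([160, 60, 60]);
translate([60, 0, 1120]) cube([160, 60, 60]);
translate([60, 0, 1400]) cube([160, 60, 60]);
translate([220, 0, 0]) cube([60, 60, 1780]);


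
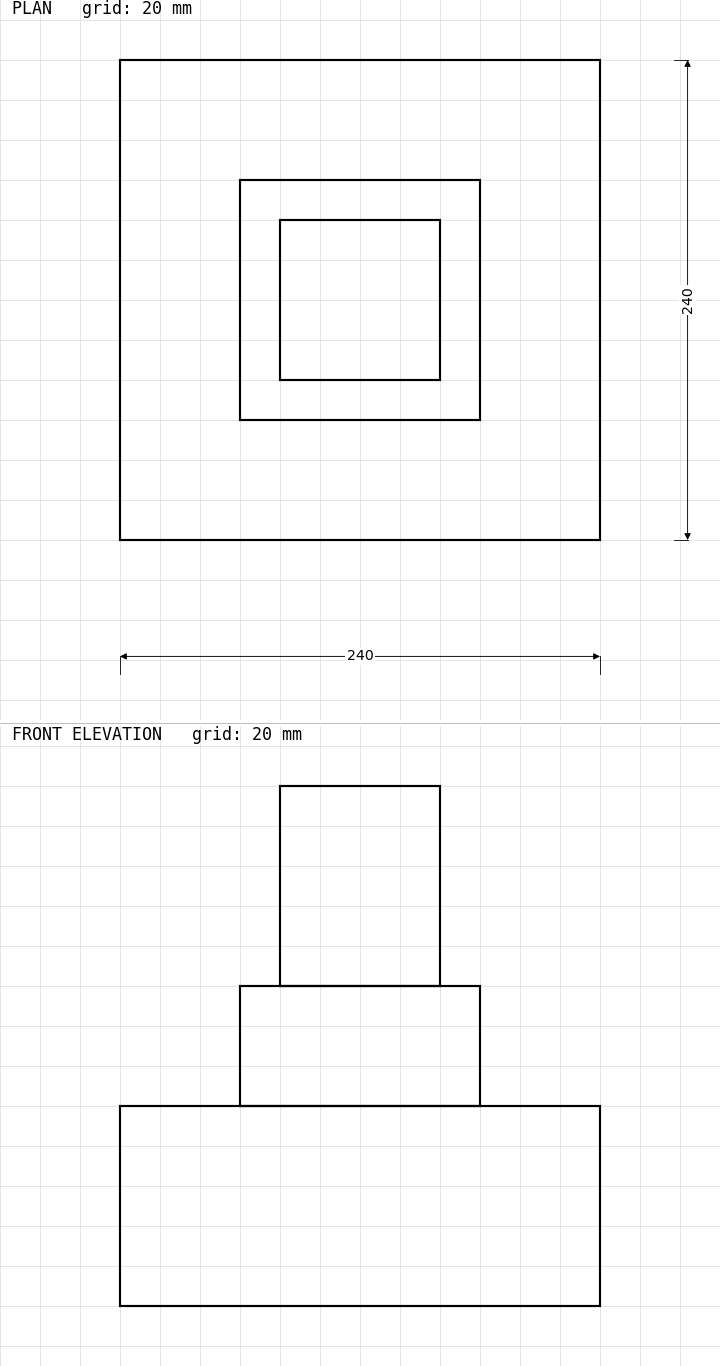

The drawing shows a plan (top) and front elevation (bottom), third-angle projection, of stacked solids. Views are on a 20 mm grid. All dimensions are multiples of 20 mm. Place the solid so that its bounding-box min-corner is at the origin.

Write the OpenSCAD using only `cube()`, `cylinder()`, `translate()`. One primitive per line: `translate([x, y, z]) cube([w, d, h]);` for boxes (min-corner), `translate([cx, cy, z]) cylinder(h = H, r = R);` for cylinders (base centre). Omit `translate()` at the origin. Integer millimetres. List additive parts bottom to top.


cube([240, 240, 100]);
translate([60, 60, 100]) cube([120, 120, 60]);
translate([80, 80, 160]) cube([80, 80, 100]);
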